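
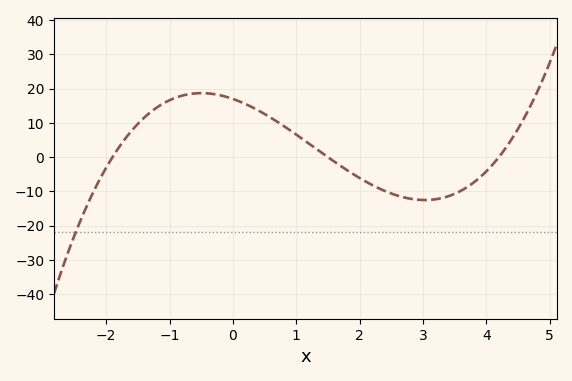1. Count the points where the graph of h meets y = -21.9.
1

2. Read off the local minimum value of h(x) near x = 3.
-12.5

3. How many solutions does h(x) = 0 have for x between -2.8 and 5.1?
3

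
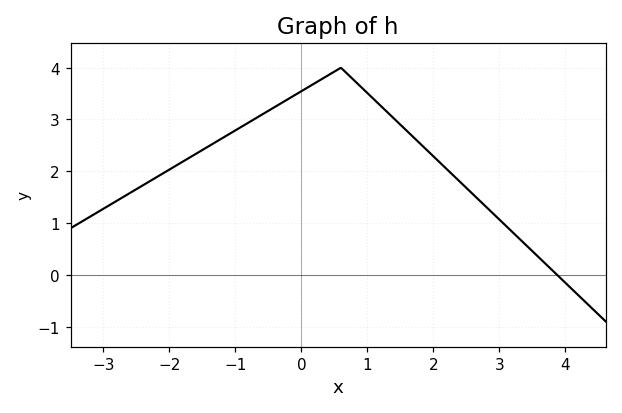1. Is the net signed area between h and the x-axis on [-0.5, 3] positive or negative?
positive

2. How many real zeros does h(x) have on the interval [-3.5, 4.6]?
1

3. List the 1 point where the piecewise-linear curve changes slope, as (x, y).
(0.6, 4)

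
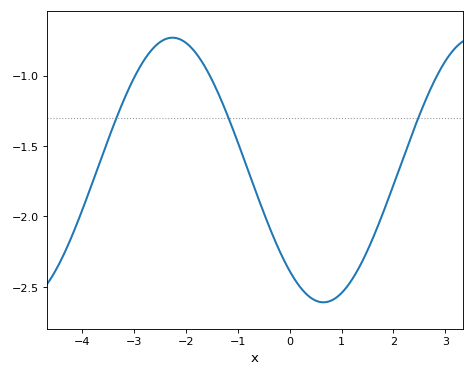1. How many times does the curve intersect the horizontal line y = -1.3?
3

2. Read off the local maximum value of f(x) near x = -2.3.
-0.75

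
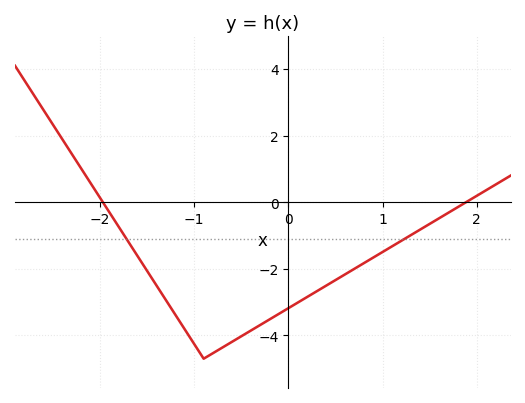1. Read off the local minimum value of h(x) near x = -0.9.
-4.6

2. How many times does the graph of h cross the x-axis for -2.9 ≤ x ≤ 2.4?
2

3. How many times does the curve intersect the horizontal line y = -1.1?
2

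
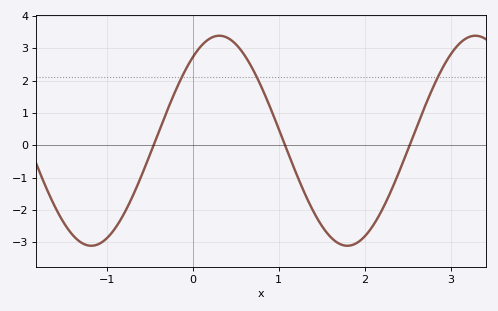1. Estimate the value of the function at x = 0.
2.72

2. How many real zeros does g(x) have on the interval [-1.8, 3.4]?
3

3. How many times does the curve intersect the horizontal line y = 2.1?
3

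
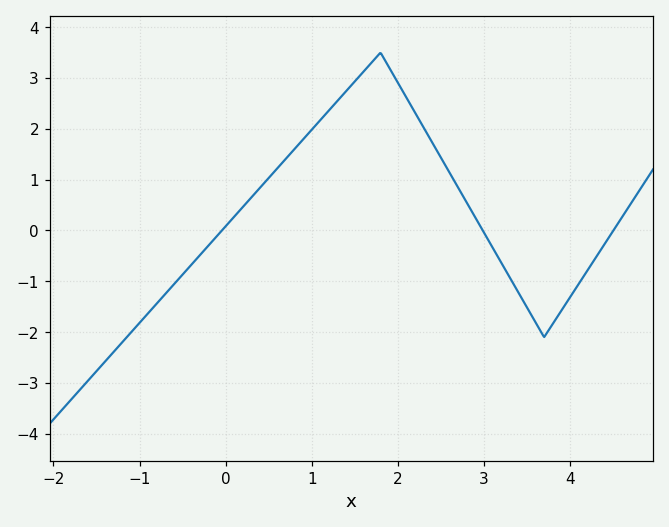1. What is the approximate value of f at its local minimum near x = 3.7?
-2.1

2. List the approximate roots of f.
-0.043, 2.99, 4.51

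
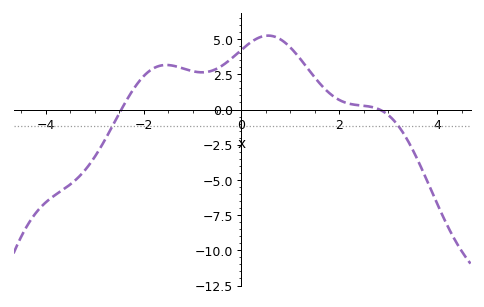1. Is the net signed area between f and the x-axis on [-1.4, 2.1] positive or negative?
positive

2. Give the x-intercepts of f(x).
-2.46, 2.82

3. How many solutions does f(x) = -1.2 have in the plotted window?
2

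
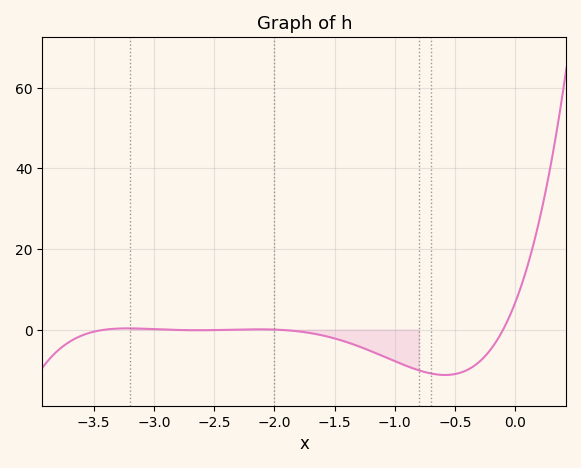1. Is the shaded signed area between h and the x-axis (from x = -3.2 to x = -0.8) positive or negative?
negative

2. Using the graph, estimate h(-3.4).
0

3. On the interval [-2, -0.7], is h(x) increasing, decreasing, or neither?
decreasing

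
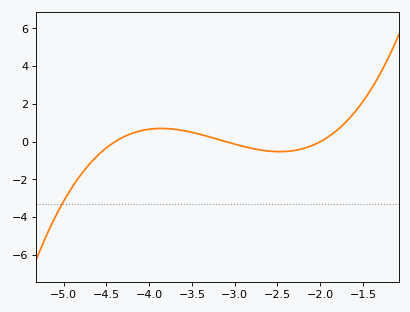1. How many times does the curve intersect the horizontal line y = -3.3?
1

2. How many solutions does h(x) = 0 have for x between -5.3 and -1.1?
3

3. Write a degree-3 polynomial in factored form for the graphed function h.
y = 0.92(x + 4.4)(x + 3.1)(x + 2)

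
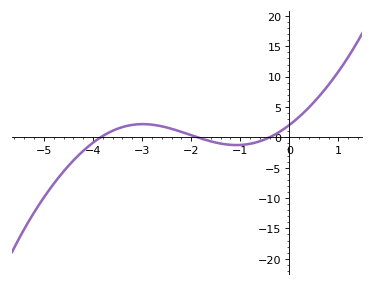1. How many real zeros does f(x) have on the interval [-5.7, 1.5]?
3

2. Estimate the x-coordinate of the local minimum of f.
-1.1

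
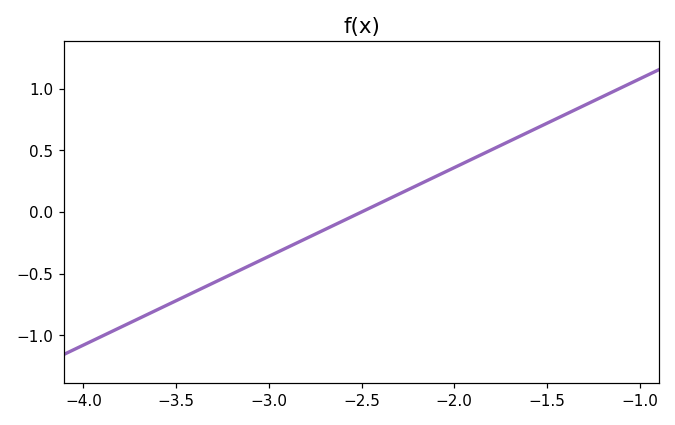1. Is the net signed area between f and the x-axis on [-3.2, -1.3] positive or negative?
positive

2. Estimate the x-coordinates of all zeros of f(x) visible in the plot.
-2.5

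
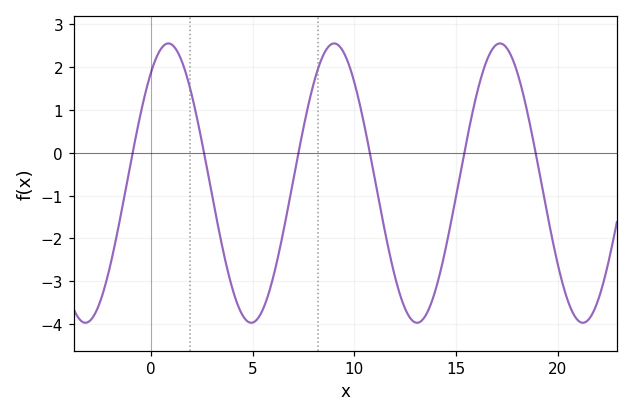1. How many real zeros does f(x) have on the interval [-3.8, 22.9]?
6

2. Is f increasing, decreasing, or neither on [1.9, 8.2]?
neither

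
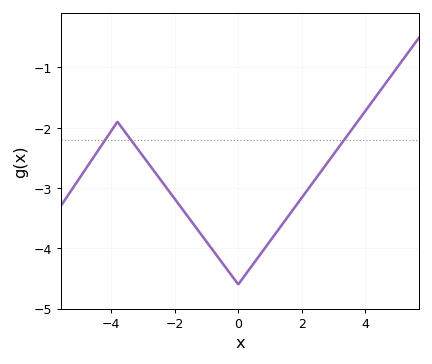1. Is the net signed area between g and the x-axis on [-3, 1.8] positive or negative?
negative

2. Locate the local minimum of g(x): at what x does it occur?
-0.001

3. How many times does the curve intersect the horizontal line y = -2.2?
3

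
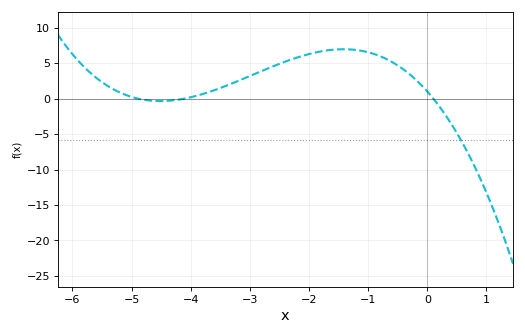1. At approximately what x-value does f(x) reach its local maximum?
-1.41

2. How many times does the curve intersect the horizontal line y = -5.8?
1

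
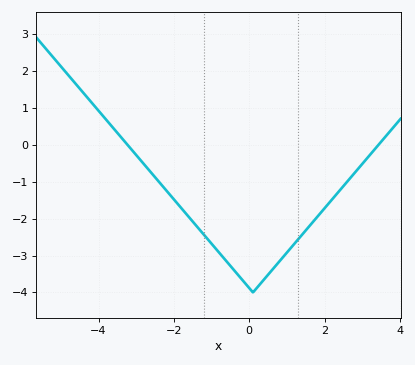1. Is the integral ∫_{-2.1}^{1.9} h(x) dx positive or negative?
negative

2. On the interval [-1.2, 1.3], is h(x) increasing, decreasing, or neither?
neither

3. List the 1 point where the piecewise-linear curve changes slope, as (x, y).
(0.1, -4)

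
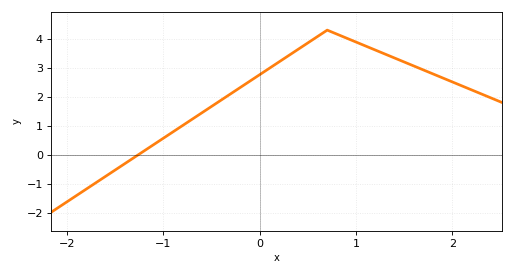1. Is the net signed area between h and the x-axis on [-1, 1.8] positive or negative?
positive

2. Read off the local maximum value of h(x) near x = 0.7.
4.3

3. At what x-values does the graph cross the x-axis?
-1.3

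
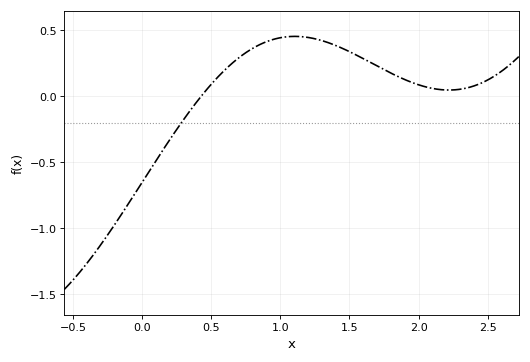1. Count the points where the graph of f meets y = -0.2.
1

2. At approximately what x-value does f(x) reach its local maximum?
1.1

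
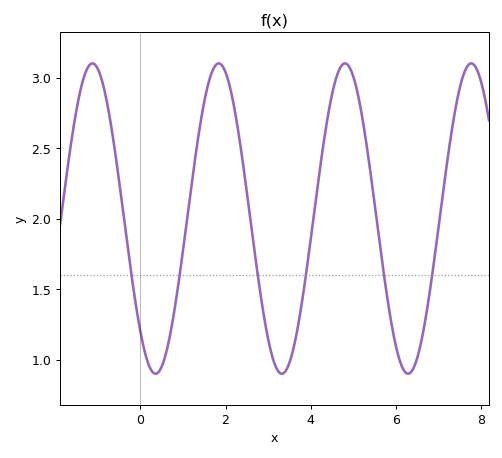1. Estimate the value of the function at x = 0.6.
1.05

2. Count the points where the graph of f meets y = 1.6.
6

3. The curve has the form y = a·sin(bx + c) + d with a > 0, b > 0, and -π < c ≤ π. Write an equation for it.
y = 1.1sin(2.1x - 2.3) + 2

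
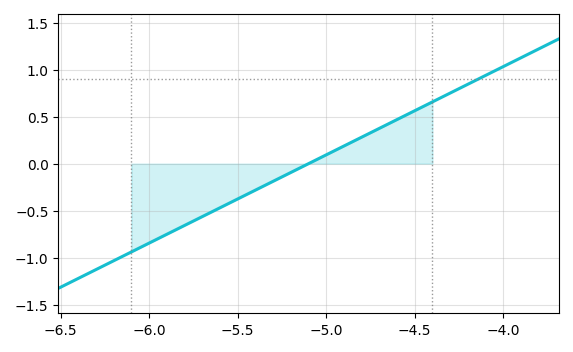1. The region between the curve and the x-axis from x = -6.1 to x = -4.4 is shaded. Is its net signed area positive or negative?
negative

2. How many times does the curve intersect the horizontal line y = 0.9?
1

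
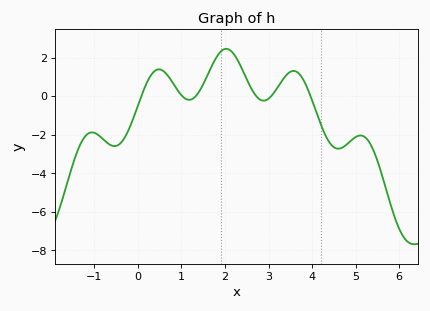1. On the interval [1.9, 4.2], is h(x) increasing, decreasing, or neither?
neither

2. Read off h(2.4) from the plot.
1.4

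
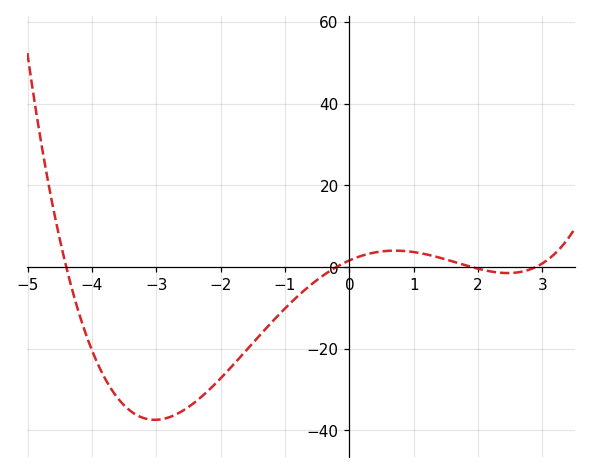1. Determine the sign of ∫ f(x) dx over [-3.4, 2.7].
negative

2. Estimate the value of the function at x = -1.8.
-24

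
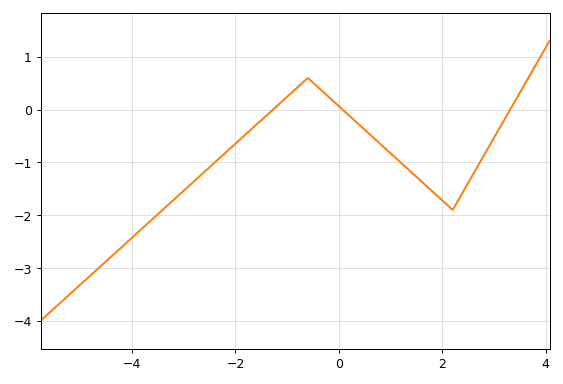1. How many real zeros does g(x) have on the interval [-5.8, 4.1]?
3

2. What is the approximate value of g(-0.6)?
0.6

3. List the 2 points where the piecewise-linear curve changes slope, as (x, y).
(-0.6, 0.6); (2.2, -1.9)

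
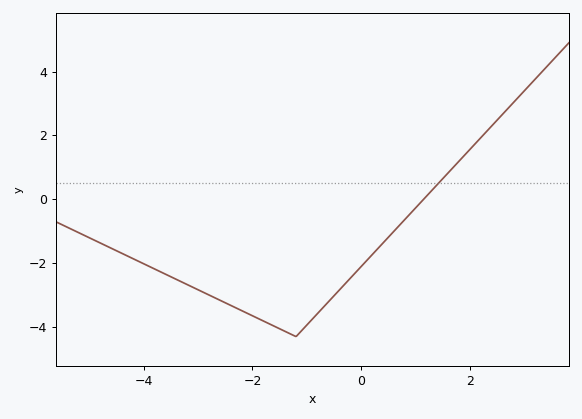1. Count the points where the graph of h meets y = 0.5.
1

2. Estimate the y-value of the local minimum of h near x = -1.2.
-4.2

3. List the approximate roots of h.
1.2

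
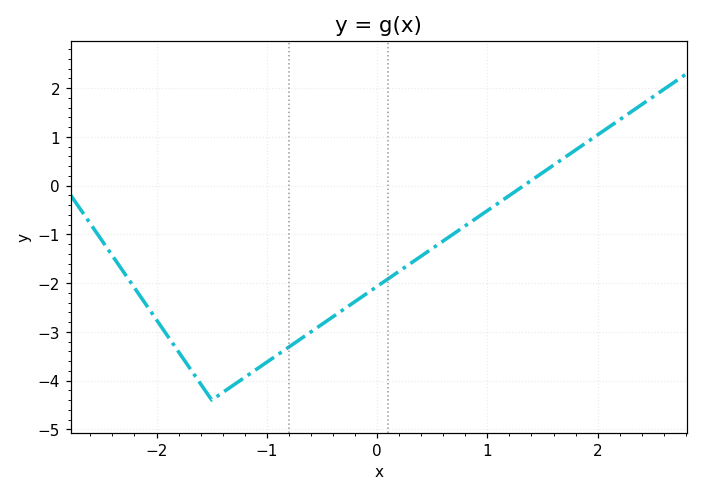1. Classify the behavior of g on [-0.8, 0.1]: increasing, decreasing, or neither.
increasing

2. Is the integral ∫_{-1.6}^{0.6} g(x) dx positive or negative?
negative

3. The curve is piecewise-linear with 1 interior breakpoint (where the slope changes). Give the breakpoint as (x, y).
(-1.5, -4.4)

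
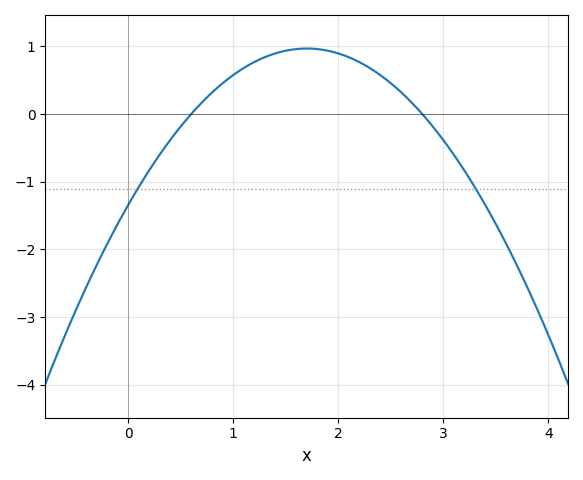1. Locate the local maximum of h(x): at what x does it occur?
1.7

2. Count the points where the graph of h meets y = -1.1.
2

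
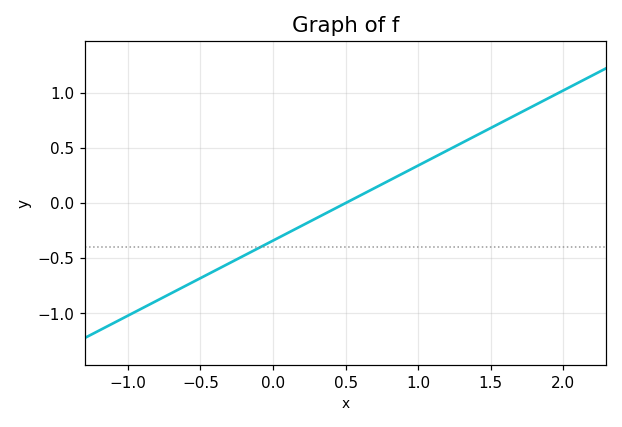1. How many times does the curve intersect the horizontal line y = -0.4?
1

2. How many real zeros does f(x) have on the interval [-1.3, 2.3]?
1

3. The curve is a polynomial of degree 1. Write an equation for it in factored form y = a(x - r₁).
y = 0.68(x - 0.5)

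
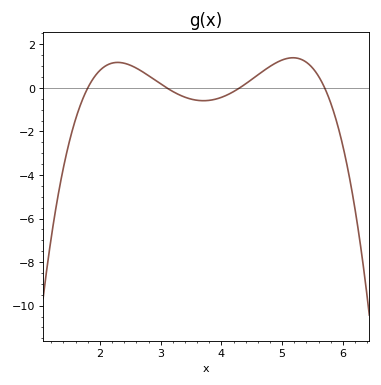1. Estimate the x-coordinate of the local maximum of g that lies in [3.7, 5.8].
5.2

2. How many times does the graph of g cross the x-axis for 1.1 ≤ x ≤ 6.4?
4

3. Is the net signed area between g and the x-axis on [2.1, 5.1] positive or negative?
positive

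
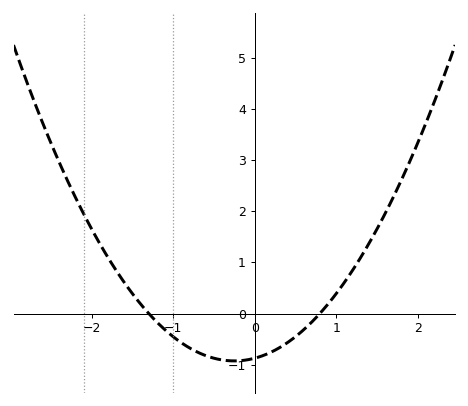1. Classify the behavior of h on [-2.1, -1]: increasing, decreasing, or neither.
decreasing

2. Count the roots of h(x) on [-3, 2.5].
2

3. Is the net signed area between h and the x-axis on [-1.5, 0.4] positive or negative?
negative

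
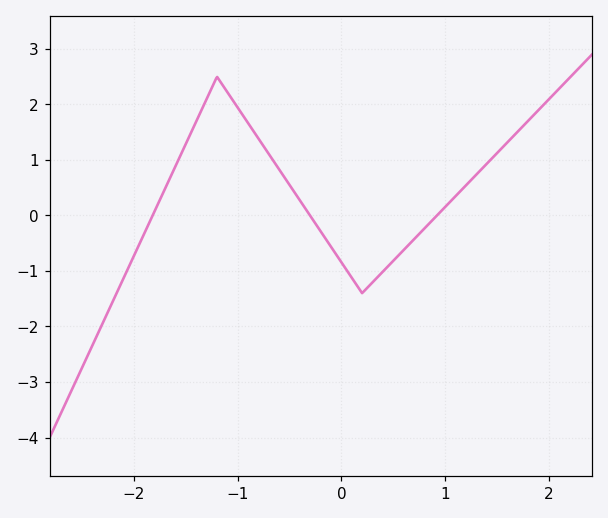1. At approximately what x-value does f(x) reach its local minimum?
0.2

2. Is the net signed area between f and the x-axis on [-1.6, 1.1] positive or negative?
positive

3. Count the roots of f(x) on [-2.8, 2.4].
3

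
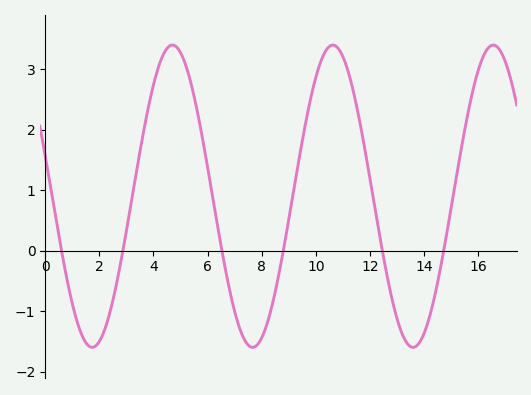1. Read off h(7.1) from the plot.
-1.17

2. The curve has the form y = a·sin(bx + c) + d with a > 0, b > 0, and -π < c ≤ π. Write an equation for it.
y = 2.5sin(1.06x + 2.87) + 0.9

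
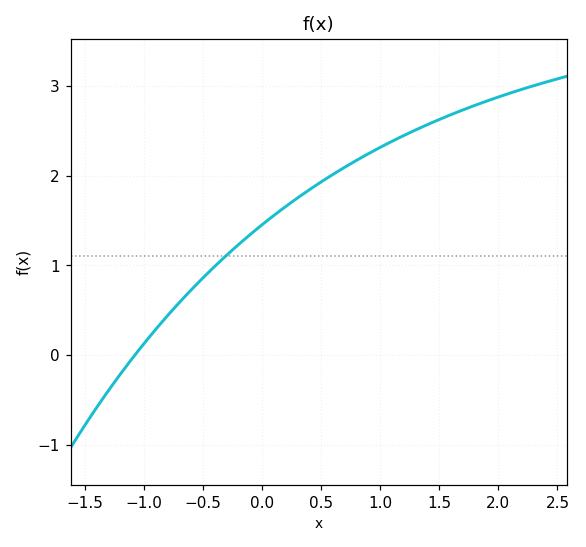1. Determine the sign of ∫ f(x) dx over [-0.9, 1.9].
positive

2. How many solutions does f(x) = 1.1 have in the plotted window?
1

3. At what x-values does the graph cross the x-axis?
-1.1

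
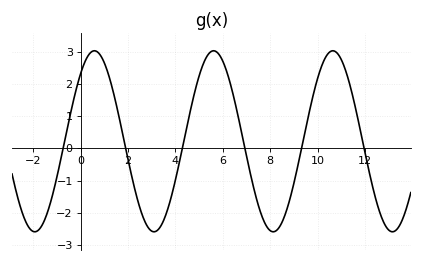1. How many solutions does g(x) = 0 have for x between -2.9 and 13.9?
6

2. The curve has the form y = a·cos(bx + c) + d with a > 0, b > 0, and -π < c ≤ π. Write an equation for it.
y = 2.81cos(1.25x - 0.732) + 0.22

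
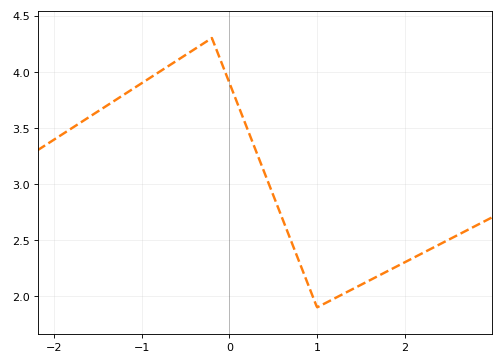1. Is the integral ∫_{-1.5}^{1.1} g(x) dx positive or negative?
positive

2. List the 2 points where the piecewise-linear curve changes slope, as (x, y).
(-0.2, 4.3); (1, 1.9)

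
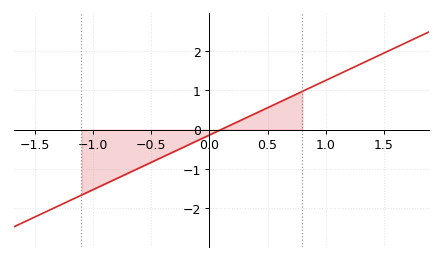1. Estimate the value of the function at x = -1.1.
-1.7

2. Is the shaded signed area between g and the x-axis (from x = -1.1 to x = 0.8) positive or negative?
negative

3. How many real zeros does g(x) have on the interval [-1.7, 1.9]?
1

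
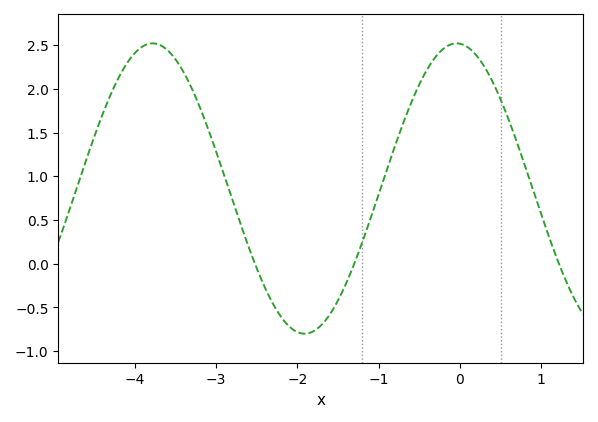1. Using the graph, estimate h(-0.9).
1.05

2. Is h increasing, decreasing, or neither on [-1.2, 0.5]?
neither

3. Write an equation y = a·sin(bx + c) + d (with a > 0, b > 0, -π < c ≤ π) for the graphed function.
y = 1.66sin(1.7x + 1.6) + 0.86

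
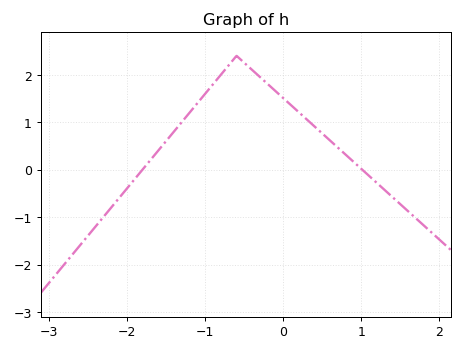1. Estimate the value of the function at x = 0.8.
0.313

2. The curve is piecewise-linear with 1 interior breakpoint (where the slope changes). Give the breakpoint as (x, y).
(-0.6, 2.4)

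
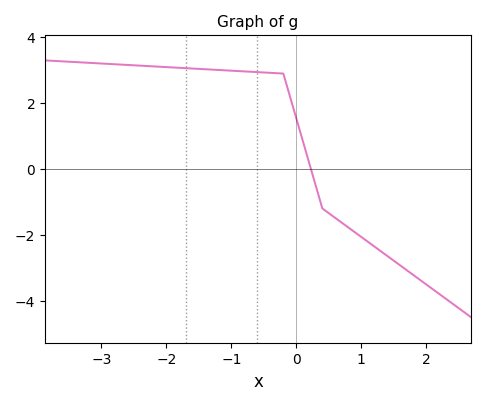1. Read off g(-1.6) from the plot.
3.05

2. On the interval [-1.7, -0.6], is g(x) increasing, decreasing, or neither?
decreasing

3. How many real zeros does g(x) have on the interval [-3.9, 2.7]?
1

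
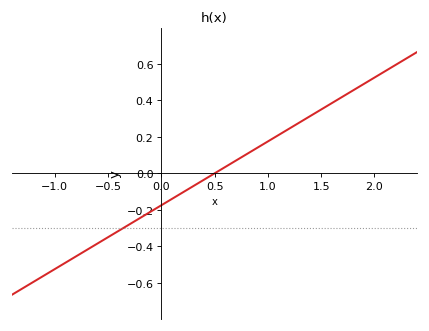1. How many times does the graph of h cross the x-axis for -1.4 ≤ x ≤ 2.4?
1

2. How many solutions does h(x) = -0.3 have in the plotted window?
1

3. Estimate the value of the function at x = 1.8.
0.455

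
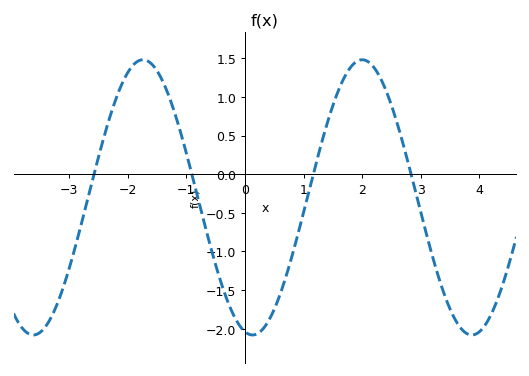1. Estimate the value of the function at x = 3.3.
-1.3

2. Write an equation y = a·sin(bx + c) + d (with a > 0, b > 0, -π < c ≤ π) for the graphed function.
y = 1.78sin(1.7x - 1.8) - 0.3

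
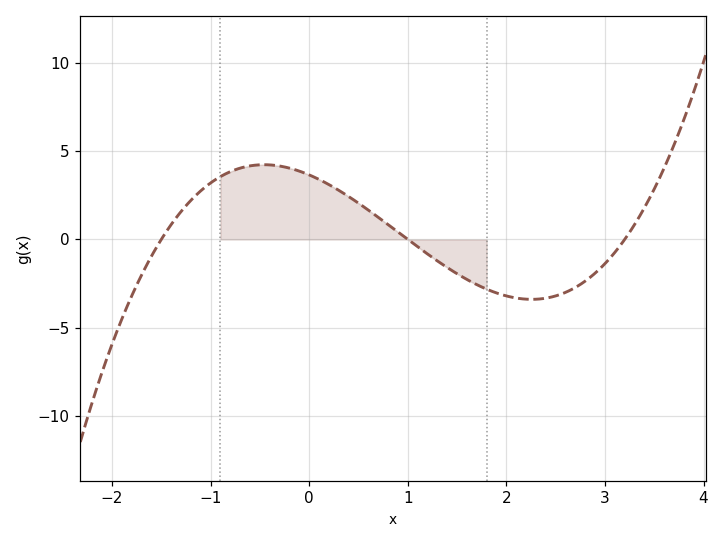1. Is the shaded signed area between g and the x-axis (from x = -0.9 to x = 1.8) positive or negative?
positive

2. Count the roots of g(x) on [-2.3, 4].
3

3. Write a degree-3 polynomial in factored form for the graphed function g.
y = 0.76(x + 1.5)(x - 1)(x - 3.2)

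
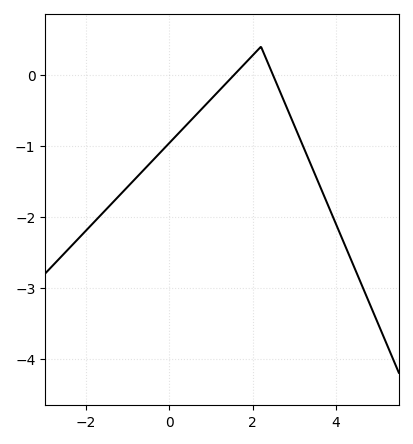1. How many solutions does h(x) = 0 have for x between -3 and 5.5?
2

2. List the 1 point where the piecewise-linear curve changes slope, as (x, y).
(2.2, 0.4)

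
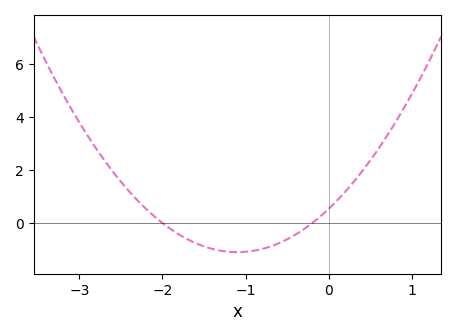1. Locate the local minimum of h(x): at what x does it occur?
-1.1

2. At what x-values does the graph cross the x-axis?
-2, -0.2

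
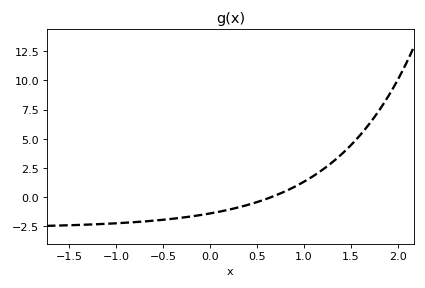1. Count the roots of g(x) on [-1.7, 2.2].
1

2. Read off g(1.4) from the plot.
3.6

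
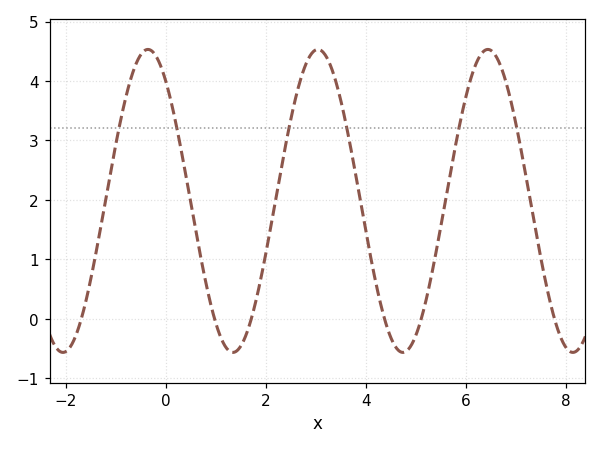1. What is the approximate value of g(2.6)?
3.73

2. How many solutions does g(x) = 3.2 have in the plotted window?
6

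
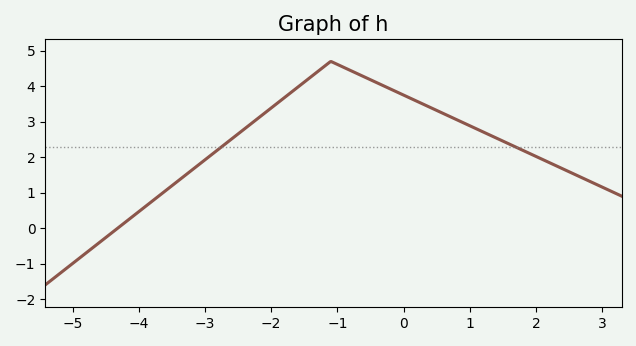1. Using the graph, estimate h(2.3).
1.76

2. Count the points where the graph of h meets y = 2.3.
2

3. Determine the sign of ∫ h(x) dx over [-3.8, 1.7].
positive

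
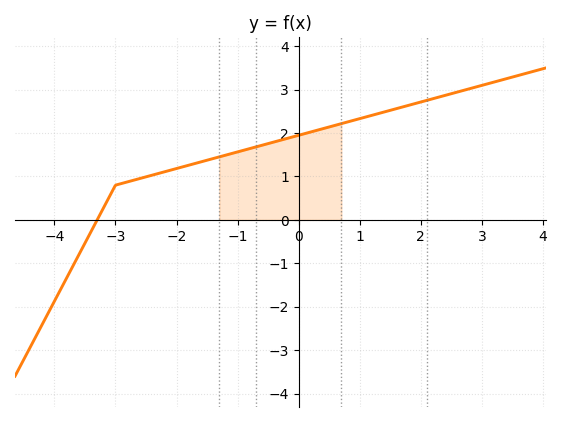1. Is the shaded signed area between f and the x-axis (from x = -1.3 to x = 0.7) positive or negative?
positive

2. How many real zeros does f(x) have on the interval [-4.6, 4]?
1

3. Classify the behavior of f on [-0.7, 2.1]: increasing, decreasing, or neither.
increasing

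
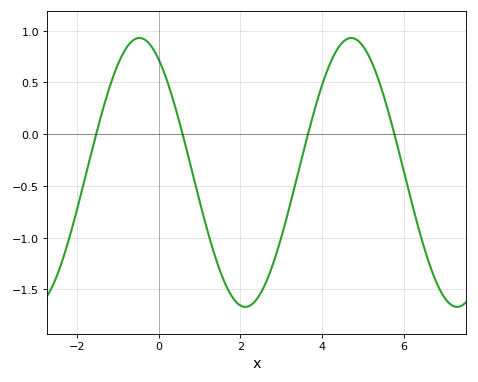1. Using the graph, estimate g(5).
0.85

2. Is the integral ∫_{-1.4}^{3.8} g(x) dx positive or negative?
negative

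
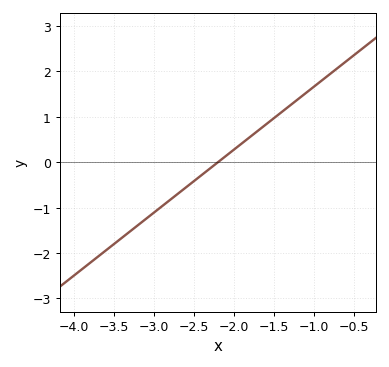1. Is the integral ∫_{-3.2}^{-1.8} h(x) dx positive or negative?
negative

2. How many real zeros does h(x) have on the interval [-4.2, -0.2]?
1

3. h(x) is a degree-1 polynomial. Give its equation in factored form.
y = 1.39(x + 2.2)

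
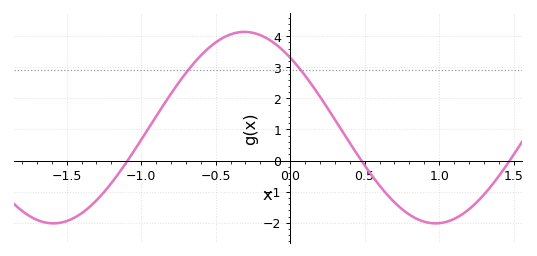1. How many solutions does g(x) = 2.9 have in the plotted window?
2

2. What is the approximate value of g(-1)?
0.7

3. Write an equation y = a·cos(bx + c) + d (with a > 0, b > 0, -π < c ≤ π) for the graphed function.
y = 3.08cos(2.5x + 0.75) + 1.06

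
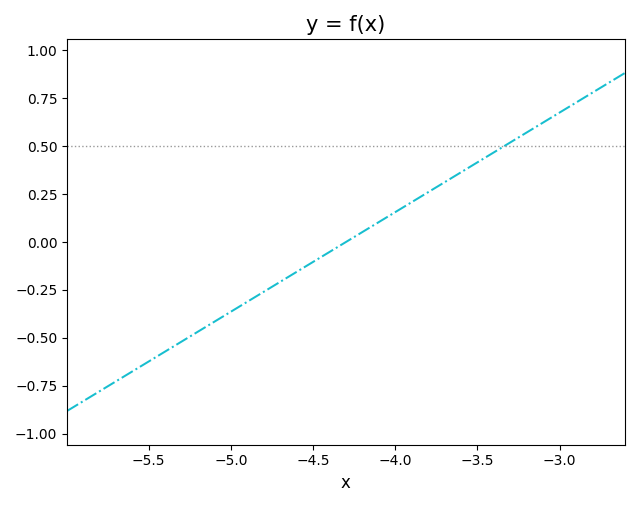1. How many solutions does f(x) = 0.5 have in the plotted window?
1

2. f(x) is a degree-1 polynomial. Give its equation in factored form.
y = 0.52(x + 4.3)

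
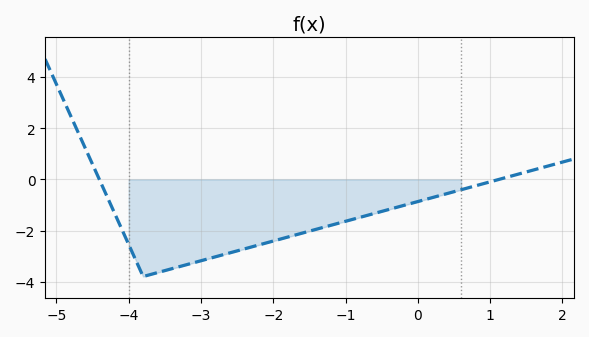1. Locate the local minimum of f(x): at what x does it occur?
-3.8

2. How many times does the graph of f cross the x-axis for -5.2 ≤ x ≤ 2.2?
2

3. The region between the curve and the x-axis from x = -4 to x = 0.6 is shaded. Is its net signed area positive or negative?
negative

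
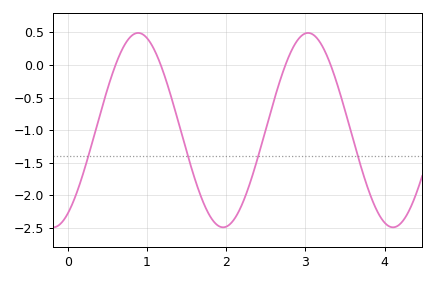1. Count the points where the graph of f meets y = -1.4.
4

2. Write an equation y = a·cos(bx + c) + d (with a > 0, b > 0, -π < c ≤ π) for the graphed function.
y = 1.49cos(2.93x - 2.6) - 1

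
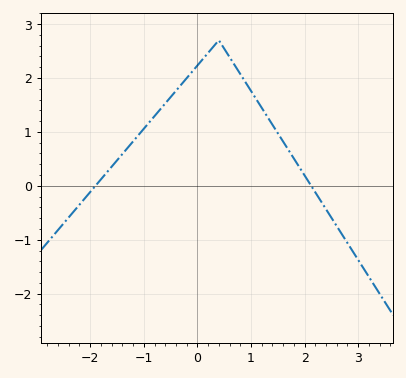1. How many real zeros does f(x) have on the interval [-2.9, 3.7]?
2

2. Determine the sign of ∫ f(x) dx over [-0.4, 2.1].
positive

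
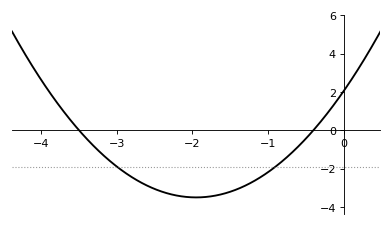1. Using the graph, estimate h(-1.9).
-3.5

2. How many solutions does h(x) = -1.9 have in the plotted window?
2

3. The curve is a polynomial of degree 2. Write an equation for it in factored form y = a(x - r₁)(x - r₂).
y = 1.46(x + 3.5)(x + 0.4)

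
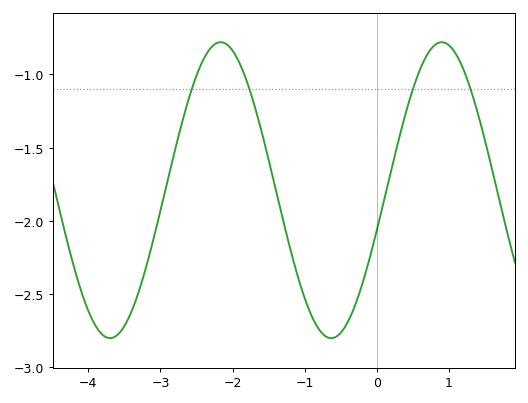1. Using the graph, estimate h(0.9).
-0.8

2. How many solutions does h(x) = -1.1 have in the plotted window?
4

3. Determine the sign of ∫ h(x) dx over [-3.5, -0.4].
negative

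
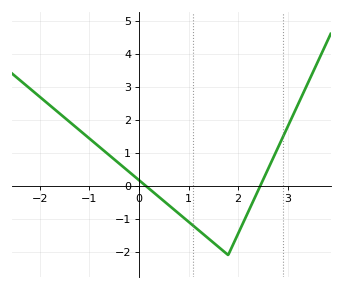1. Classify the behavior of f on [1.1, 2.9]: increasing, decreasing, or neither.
neither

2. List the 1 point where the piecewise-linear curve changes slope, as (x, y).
(1.8, -2.1)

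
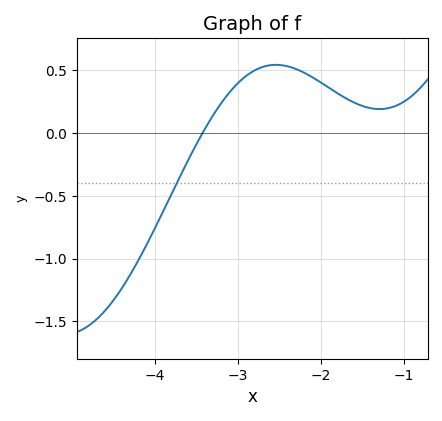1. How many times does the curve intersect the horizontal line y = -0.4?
1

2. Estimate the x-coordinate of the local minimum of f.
-1.29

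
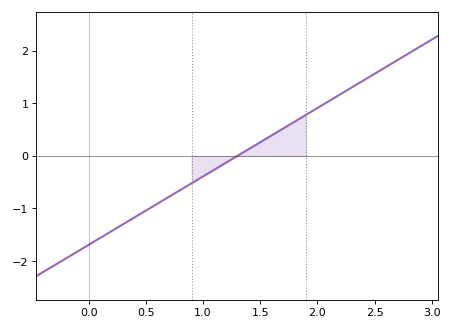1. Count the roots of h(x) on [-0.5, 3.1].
1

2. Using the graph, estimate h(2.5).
1.56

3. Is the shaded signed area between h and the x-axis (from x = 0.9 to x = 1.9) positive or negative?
positive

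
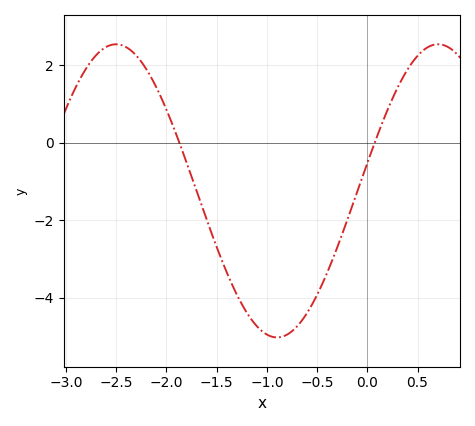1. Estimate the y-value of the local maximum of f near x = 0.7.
2.54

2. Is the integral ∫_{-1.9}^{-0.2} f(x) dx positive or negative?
negative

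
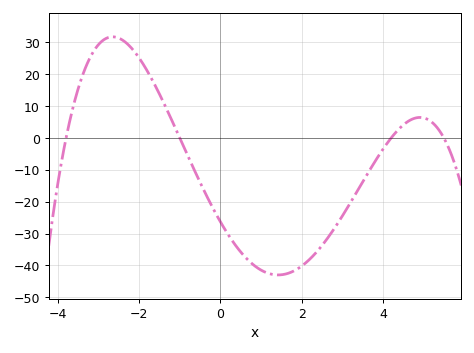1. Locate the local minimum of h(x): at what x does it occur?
1.42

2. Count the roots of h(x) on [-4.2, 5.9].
4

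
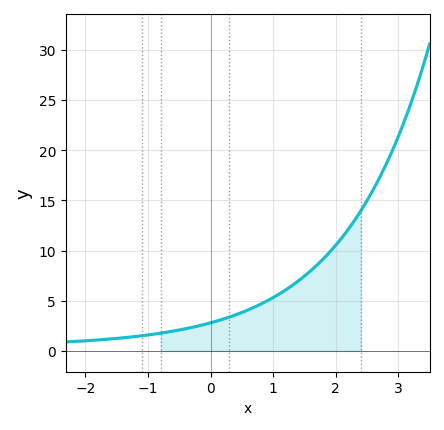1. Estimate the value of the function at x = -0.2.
2.48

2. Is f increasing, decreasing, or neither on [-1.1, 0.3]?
increasing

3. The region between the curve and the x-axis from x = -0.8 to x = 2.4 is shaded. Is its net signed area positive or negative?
positive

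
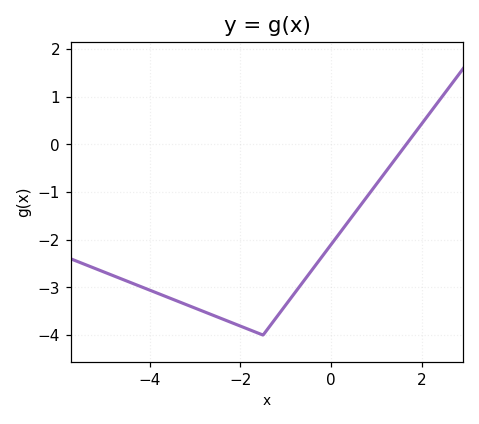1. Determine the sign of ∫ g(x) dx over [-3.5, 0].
negative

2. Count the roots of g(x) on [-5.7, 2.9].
1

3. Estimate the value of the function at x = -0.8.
-3.11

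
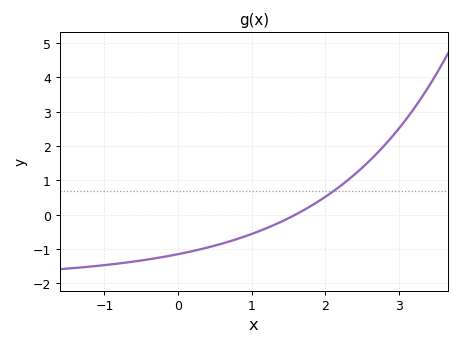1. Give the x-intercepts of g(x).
1.59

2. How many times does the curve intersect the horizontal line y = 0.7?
1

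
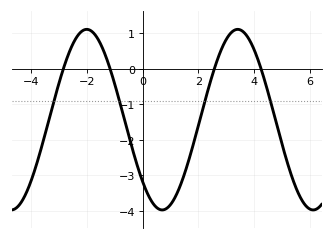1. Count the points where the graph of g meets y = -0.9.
4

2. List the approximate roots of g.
-2.8, -1.2, 2.6, 4.2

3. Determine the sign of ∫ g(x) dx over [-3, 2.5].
negative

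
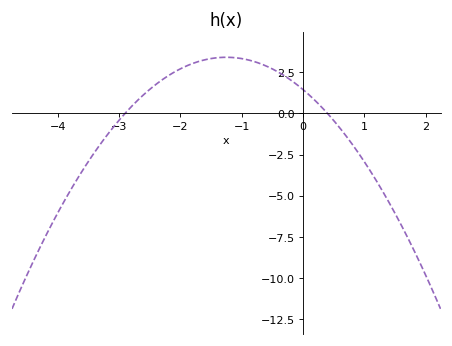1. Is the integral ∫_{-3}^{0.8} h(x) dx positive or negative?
positive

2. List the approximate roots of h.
-2.9, 0.4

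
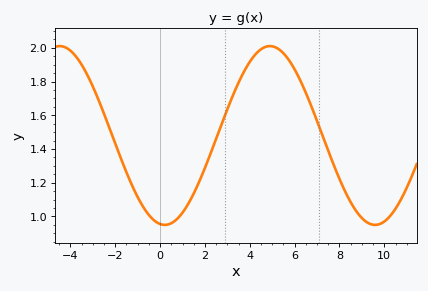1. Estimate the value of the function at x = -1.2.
1.17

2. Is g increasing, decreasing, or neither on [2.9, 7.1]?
neither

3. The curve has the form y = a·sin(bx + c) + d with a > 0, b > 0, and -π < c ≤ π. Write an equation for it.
y = 0.53sin(0.67x - 1.71) + 1.48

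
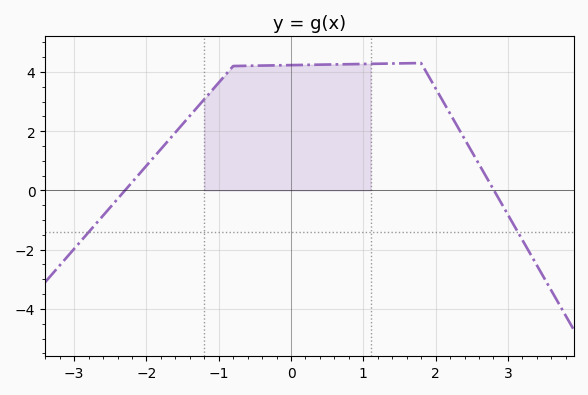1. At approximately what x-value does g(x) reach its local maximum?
1.8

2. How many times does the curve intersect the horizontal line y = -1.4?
2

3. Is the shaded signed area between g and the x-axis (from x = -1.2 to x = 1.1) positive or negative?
positive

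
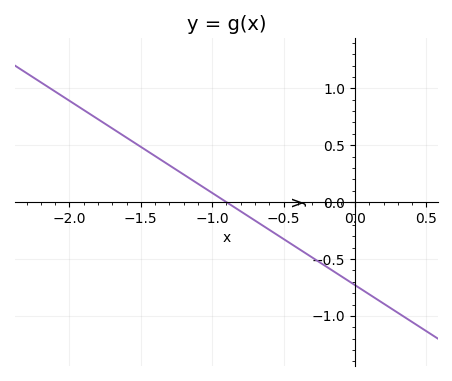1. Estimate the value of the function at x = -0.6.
-0.25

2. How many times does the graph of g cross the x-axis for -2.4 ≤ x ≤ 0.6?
1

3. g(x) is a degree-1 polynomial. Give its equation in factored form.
y = -0.81(x + 0.9)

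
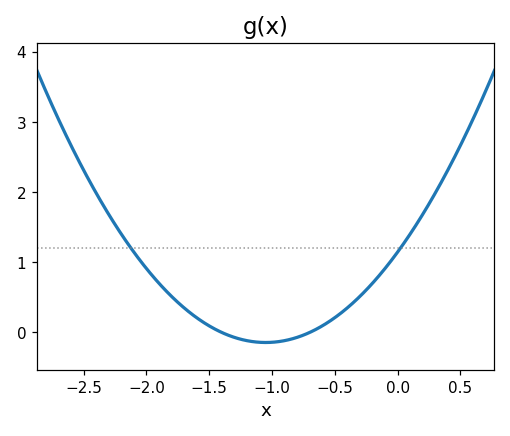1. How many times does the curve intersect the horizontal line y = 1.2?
2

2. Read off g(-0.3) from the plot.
0.5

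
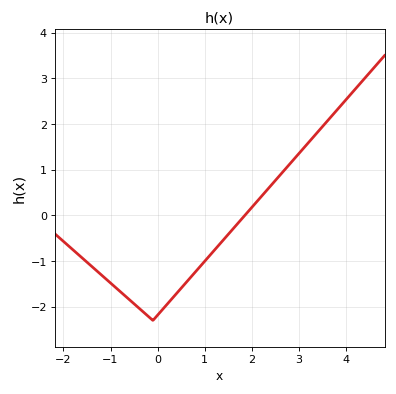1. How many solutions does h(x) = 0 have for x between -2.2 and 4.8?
1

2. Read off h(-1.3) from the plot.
-1.2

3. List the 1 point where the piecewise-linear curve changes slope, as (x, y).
(-0.1, -2.3)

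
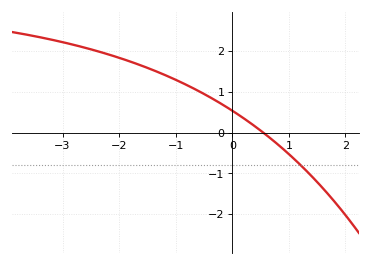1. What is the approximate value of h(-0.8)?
1.2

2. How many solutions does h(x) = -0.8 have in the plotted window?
1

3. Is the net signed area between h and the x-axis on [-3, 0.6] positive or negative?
positive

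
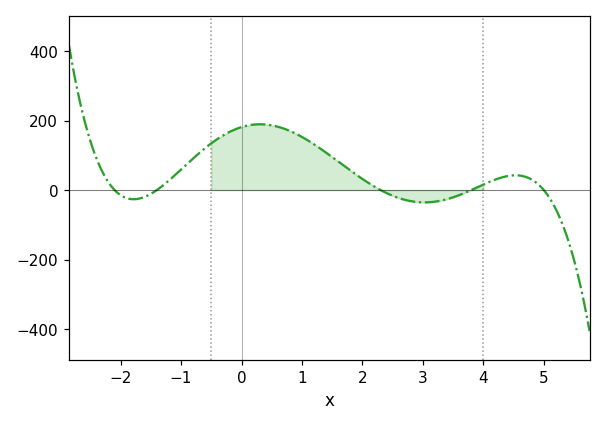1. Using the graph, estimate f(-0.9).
80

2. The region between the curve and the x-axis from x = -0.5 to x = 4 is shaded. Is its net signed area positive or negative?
positive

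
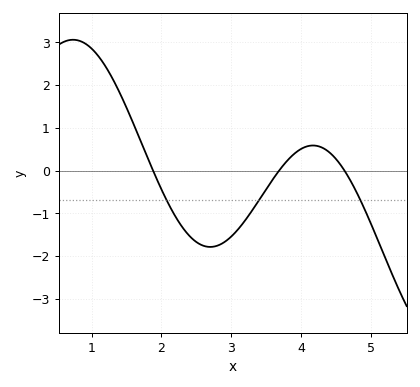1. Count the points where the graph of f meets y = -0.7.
3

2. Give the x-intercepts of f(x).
1.9, 3.7, 4.6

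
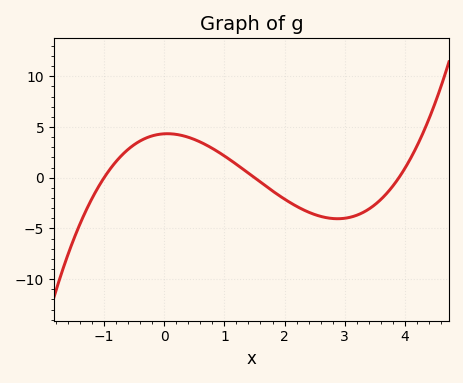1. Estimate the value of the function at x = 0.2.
4.27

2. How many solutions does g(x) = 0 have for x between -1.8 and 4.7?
3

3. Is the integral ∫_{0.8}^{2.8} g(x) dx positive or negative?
negative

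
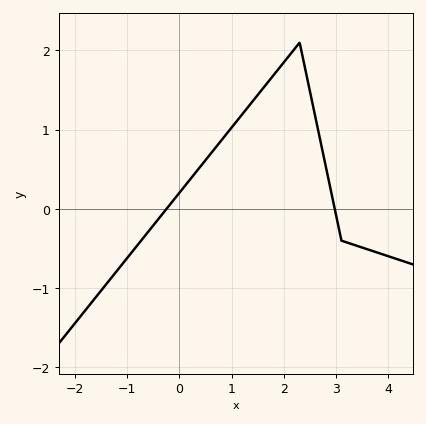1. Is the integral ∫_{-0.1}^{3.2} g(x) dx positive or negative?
positive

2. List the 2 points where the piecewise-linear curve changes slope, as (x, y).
(2.3, 2.1); (3.1, -0.4)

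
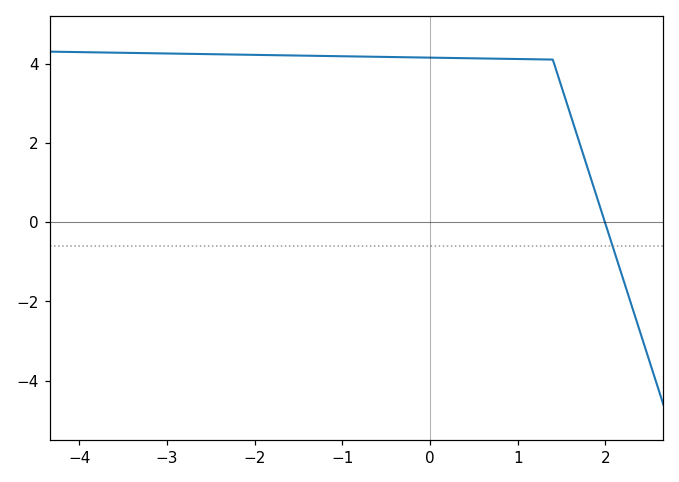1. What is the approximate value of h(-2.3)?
4.23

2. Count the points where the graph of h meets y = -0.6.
1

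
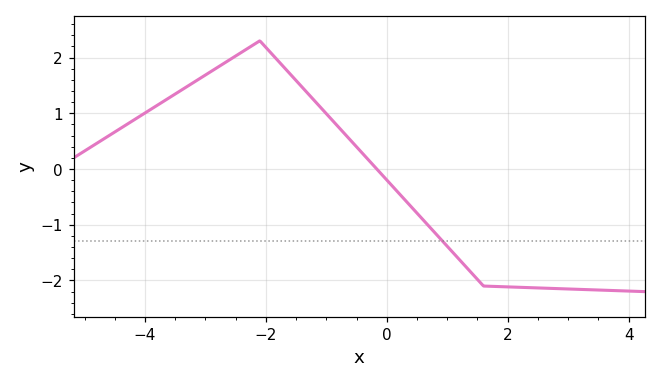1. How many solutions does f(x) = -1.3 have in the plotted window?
1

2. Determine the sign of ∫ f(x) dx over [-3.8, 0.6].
positive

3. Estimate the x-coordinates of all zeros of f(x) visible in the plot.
-0.166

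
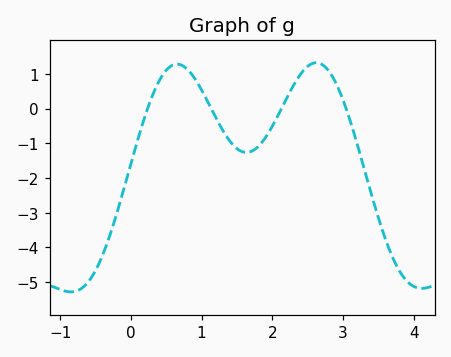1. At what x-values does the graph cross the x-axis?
0.237, 1.14, 2.13, 3.04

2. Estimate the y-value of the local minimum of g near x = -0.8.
-5.28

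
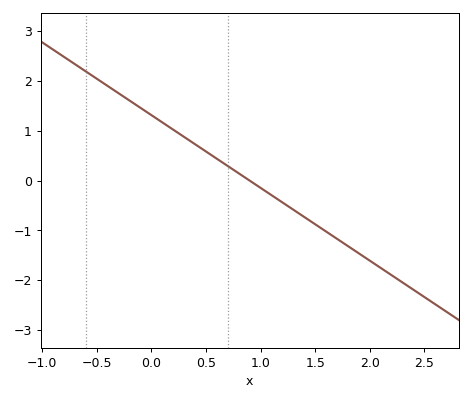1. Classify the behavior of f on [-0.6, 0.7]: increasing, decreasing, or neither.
decreasing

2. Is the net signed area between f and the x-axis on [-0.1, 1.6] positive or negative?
positive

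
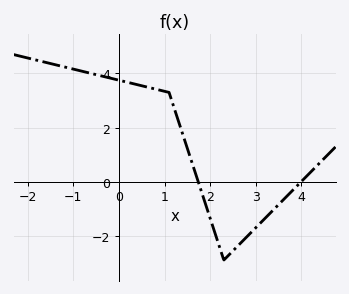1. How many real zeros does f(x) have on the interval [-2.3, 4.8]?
2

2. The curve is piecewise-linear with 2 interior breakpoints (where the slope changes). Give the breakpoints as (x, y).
(1.1, 3.3); (2.3, -2.9)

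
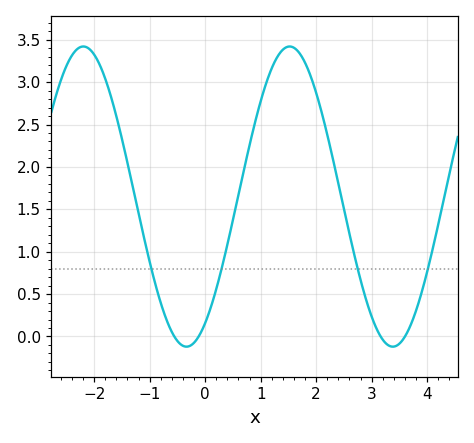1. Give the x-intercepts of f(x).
-0.556, -0.118, 3.16, 3.6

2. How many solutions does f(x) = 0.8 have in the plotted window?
4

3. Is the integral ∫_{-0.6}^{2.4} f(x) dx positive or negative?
positive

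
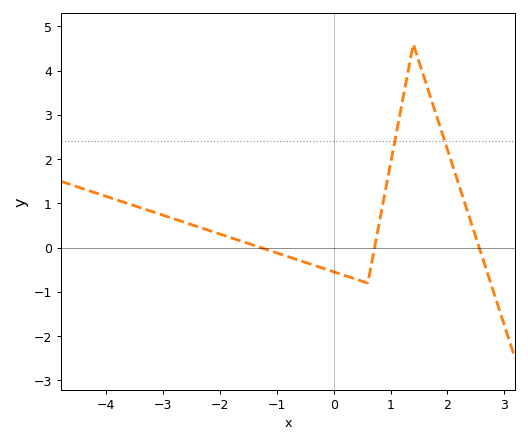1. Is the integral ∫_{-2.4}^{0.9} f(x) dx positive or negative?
negative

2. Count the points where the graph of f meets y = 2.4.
2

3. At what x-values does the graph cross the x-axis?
-1.2, 0.8, 2.6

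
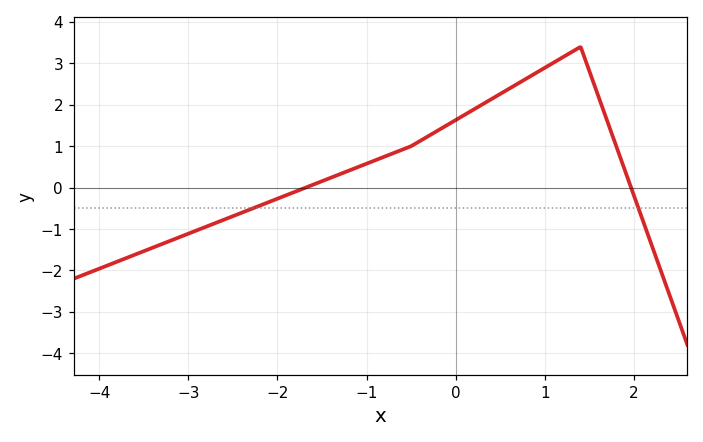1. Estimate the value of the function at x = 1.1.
3.02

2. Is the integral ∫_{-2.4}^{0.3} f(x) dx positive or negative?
positive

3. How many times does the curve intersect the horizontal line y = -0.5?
2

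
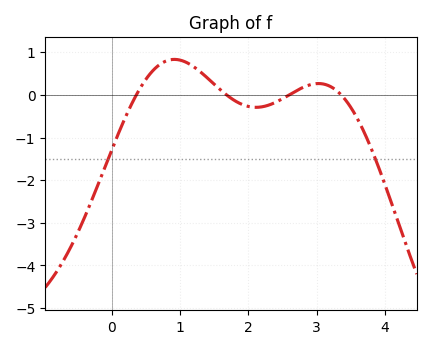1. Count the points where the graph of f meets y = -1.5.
2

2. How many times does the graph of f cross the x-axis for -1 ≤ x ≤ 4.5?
4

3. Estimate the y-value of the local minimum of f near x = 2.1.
-0.292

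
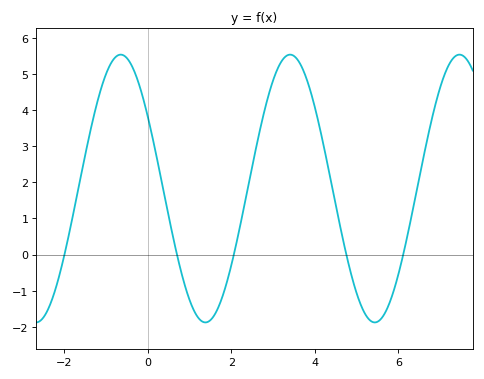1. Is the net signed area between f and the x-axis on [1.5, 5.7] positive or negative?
positive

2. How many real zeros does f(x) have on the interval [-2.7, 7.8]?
5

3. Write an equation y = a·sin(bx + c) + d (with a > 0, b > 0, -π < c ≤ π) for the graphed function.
y = 3.71sin(1.55x + 2.57) + 1.83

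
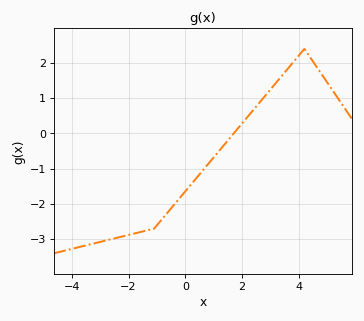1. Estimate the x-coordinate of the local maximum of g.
4.2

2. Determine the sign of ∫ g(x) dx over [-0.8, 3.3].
negative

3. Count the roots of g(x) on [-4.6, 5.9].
1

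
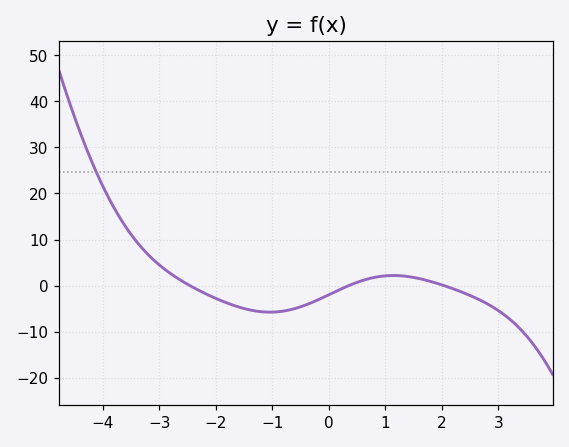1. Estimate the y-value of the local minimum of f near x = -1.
-6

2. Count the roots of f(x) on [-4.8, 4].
3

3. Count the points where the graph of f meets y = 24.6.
1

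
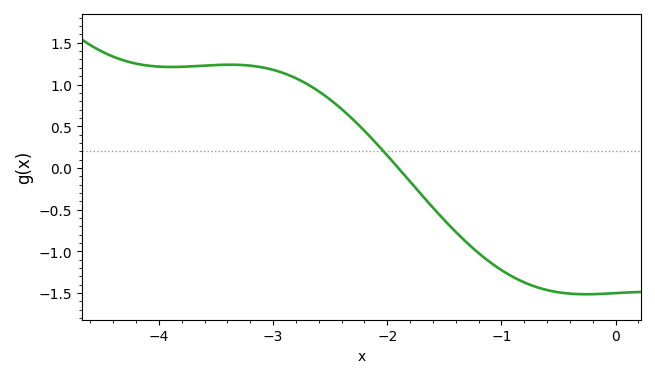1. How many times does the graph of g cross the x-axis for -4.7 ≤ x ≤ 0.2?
1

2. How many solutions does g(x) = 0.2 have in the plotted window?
1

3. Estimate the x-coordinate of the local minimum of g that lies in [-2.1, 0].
-0.3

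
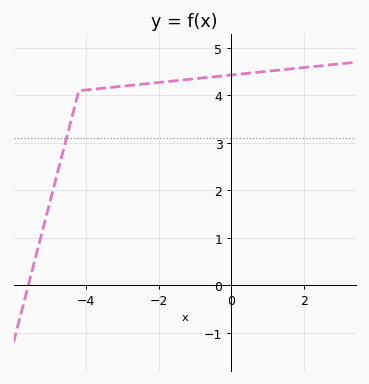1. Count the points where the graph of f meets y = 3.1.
1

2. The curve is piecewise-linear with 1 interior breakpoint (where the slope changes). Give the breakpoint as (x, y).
(-4.2, 4.1)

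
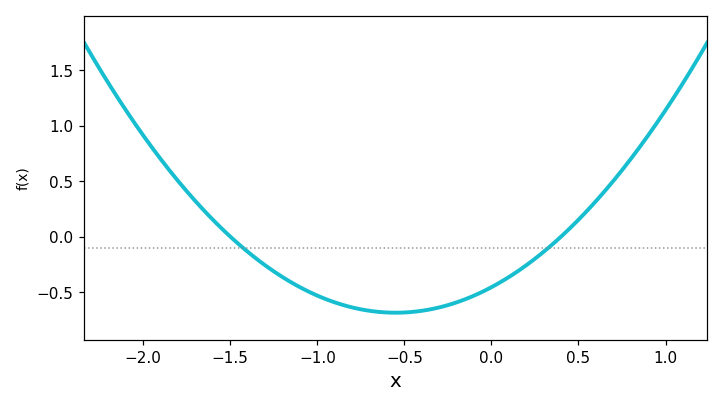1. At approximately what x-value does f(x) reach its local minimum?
-0.55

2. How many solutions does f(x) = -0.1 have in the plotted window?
2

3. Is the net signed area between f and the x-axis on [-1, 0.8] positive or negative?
negative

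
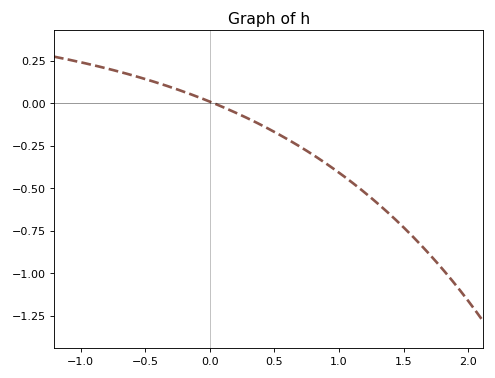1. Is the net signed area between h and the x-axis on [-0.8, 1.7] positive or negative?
negative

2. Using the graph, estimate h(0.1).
-0.02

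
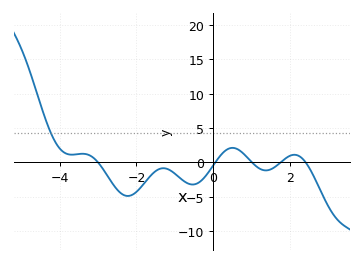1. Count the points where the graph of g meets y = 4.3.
1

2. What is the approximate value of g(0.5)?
2.11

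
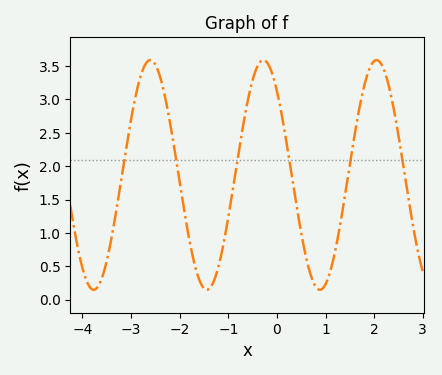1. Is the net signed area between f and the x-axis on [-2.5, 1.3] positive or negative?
positive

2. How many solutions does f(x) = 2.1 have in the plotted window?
6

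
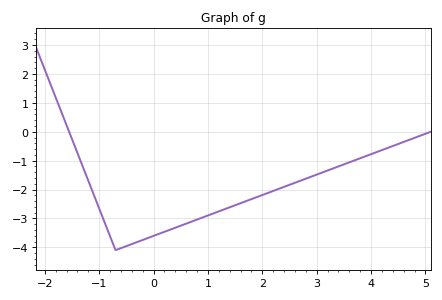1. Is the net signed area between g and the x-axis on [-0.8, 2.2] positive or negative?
negative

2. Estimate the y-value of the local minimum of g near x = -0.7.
-4.1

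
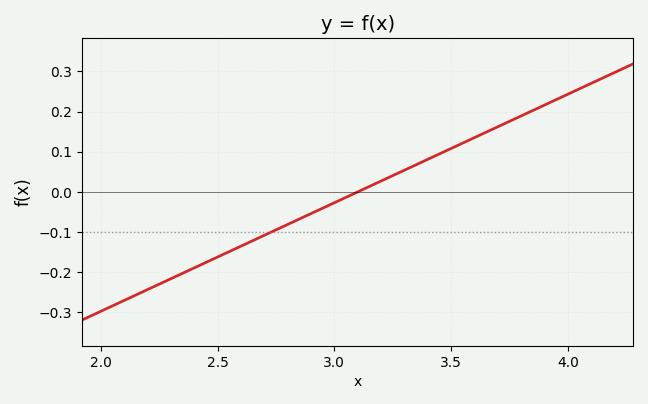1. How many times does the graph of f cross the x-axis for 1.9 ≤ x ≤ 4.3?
1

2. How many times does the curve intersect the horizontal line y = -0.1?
1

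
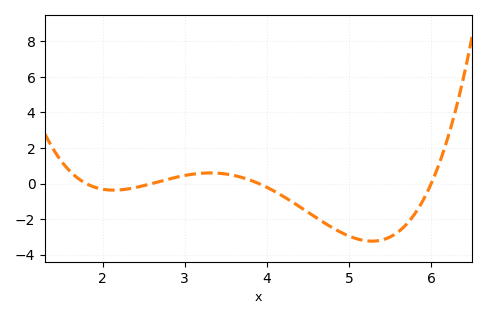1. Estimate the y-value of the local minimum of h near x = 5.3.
-3.24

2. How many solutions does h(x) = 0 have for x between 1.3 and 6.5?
4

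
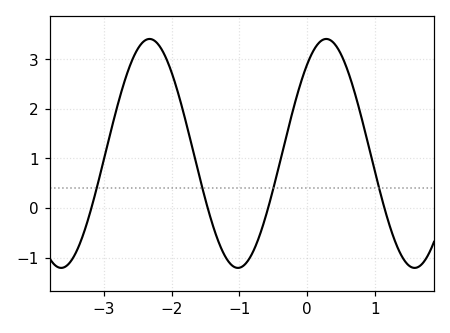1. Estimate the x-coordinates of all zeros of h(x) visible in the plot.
-3.2, -1.5, -0.6, 1.1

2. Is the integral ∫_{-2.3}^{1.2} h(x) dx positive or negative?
positive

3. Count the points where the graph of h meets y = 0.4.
4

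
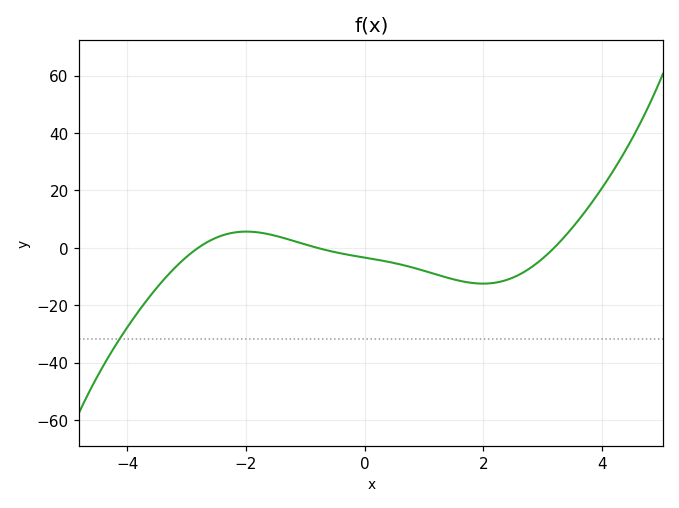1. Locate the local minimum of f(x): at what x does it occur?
2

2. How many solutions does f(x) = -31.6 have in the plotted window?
1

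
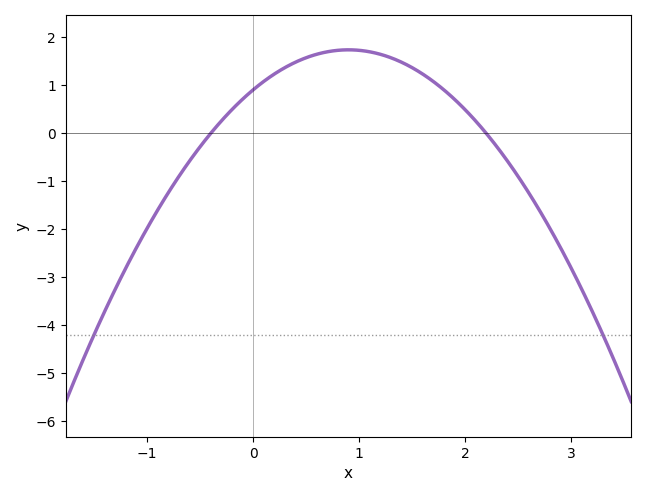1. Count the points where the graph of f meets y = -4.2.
2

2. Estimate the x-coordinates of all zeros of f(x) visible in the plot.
-0.4, 2.2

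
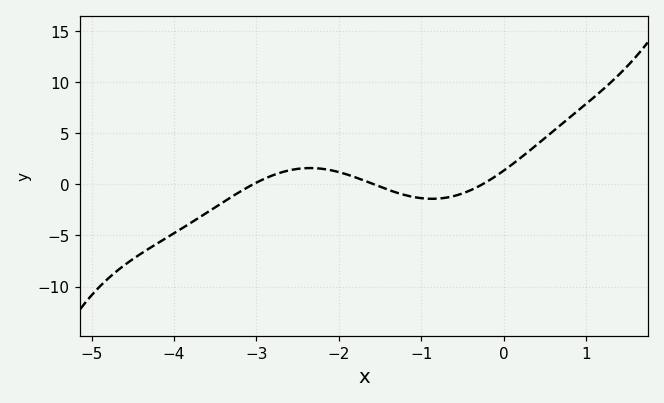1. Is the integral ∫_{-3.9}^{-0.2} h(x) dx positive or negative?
negative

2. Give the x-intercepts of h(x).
-3.04, -1.57, -0.257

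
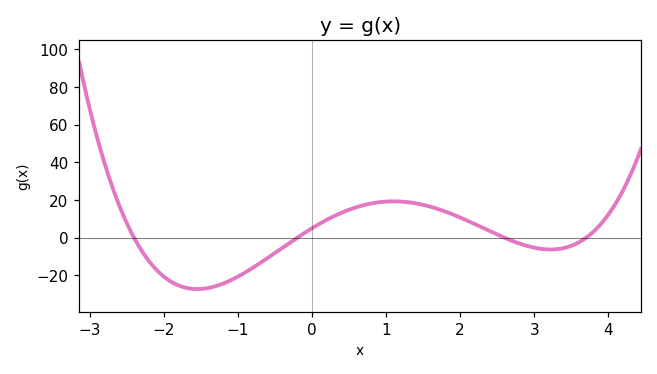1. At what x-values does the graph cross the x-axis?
-2.4, -0.2, 2.6, 3.7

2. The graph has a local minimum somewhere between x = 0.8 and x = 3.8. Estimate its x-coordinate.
3.22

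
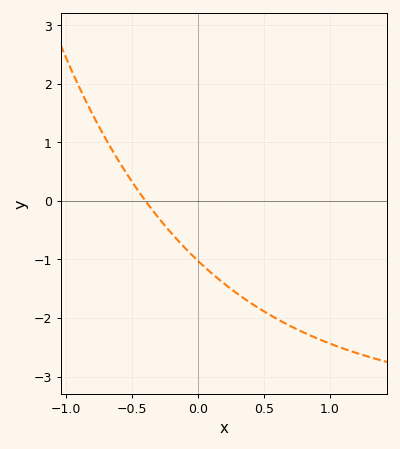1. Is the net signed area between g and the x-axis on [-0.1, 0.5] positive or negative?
negative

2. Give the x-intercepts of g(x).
-0.4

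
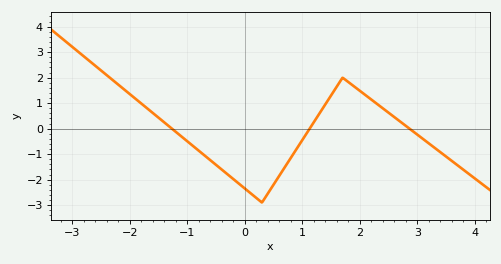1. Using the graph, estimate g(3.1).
-0.4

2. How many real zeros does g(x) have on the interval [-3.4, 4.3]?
3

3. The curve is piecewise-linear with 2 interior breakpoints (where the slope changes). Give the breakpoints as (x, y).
(0.3, -2.9); (1.7, 2)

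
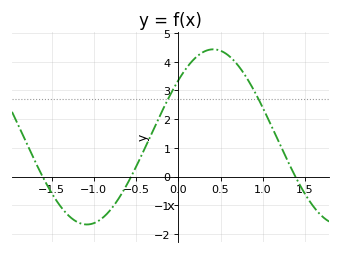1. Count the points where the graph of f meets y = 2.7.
2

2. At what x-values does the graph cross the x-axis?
-1.61, -0.557, 1.39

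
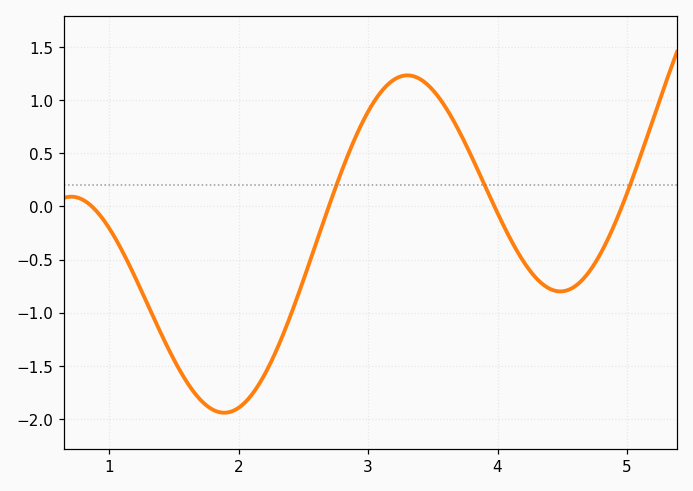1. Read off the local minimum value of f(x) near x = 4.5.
-0.8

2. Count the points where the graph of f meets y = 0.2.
3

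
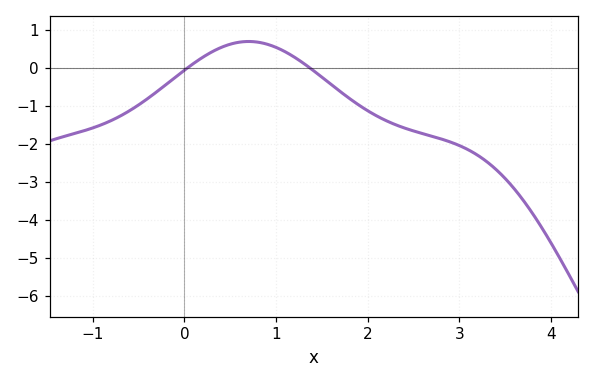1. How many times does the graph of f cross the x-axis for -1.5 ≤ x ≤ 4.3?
2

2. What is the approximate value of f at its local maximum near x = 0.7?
0.7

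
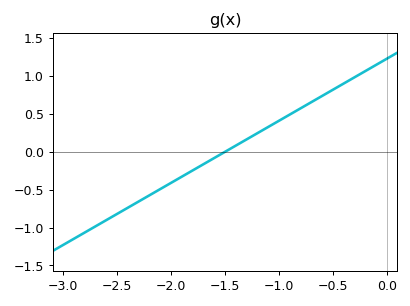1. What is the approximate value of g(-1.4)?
0.1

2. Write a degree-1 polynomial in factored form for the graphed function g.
y = 0.82(x + 1.5)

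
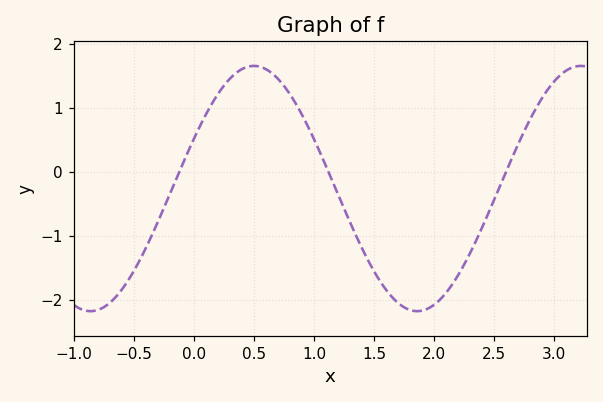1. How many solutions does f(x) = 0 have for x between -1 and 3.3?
3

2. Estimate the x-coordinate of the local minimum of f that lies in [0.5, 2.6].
1.86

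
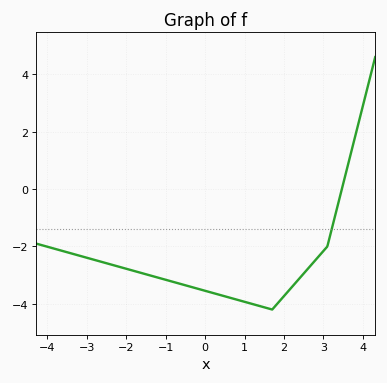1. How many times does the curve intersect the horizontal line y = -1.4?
1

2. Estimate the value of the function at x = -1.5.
-2.97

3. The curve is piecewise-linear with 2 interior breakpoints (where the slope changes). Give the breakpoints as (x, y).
(1.7, -4.2); (3.1, -2)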